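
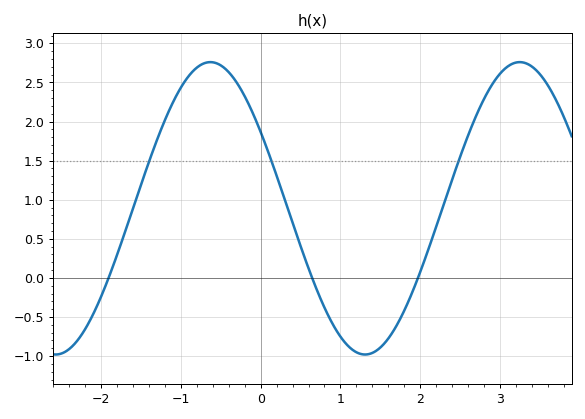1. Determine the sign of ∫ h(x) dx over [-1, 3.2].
positive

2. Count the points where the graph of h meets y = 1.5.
3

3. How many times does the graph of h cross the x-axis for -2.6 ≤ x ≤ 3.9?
3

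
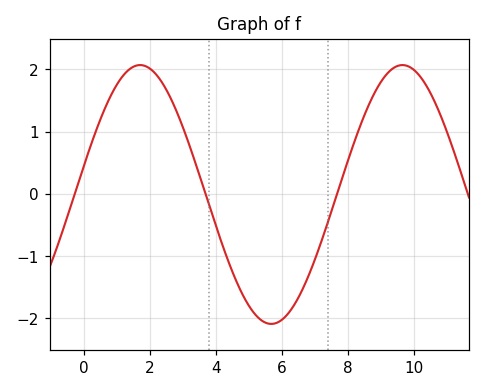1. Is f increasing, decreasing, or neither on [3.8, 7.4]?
neither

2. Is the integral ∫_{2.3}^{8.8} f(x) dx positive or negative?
negative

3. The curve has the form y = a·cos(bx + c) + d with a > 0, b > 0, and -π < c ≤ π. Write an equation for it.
y = 2.08cos(0.79x - 1.34) - 0.01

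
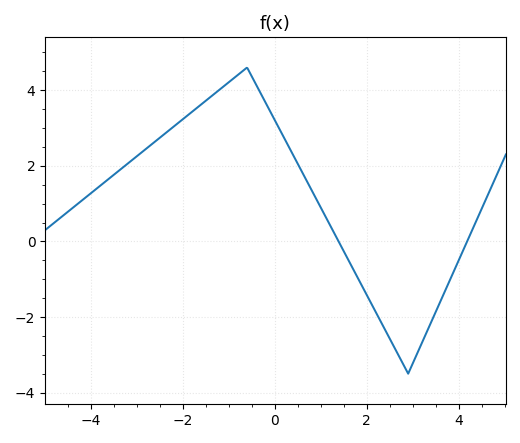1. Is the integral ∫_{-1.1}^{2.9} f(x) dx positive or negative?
positive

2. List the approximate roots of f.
1.4, 4.2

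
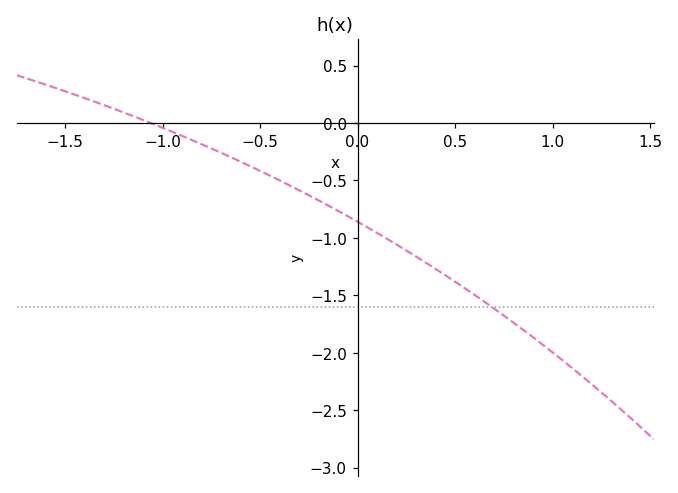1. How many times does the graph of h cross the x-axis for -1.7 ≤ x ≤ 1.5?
1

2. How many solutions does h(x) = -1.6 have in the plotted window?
1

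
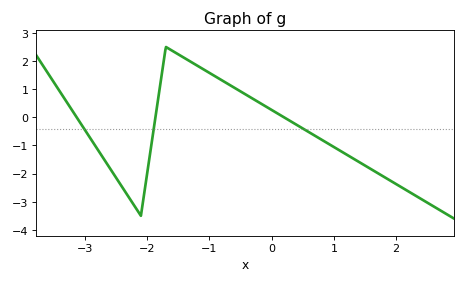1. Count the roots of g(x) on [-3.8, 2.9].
3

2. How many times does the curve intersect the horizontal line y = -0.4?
3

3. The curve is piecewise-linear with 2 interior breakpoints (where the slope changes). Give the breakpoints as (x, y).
(-2.1, -3.5); (-1.7, 2.5)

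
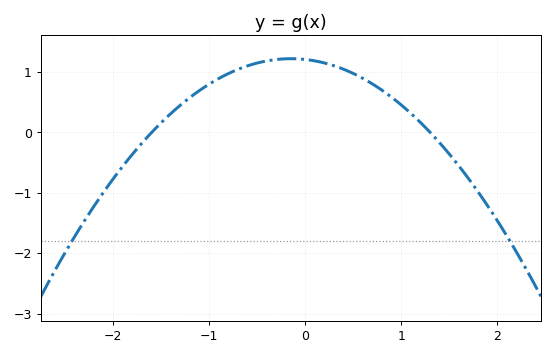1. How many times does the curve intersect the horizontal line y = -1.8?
2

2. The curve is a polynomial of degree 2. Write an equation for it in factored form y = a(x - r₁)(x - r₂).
y = -0.58(x + 1.6)(x - 1.3)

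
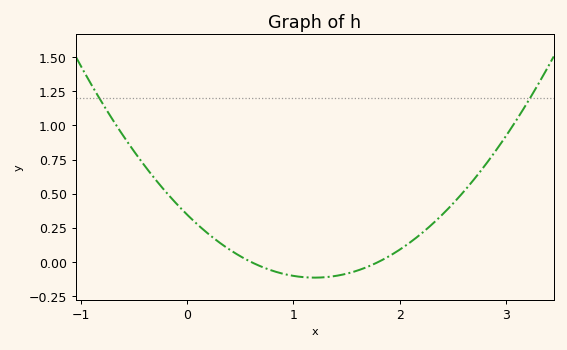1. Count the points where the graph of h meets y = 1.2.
2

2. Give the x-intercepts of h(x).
0.6, 1.8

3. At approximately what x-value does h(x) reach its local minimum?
1.2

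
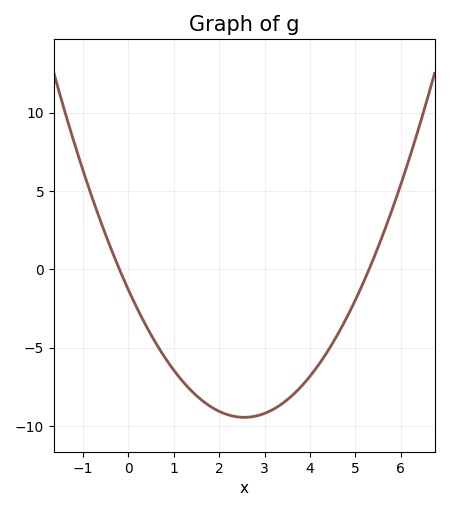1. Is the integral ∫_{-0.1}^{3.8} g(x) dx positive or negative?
negative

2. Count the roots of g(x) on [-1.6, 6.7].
2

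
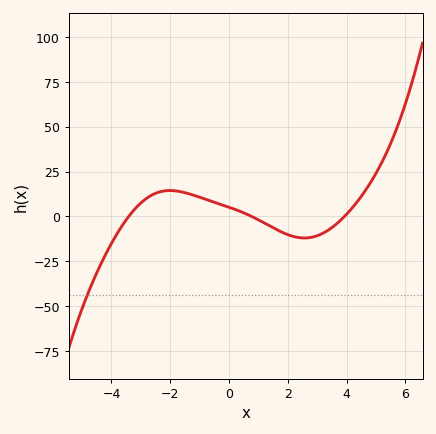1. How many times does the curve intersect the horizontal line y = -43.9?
1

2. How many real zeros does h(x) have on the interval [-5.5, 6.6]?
3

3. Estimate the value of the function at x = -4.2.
-21.2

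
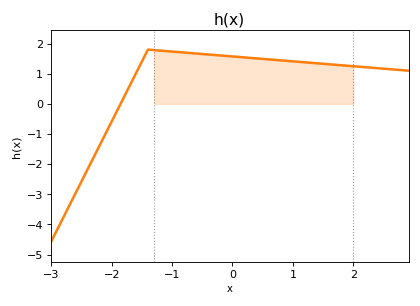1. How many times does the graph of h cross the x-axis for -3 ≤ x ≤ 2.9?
1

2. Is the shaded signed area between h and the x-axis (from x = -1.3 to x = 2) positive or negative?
positive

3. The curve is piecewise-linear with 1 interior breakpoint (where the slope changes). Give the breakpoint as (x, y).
(-1.4, 1.8)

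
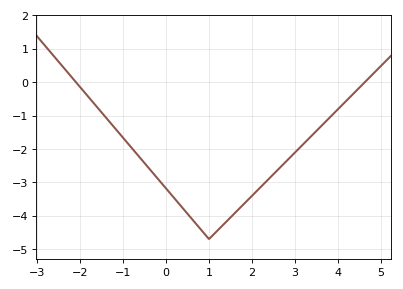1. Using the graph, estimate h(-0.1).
-3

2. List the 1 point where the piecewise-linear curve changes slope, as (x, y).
(1, -4.7)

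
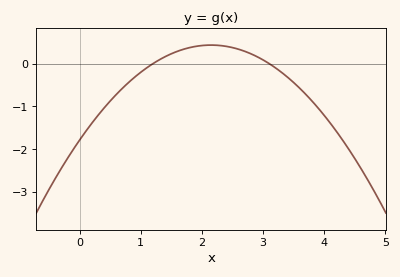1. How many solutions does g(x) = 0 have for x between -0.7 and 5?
2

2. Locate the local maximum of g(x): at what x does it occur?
2.15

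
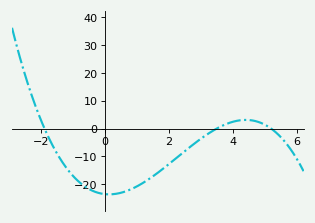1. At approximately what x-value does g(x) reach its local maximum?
4.4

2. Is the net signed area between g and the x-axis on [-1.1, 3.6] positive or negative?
negative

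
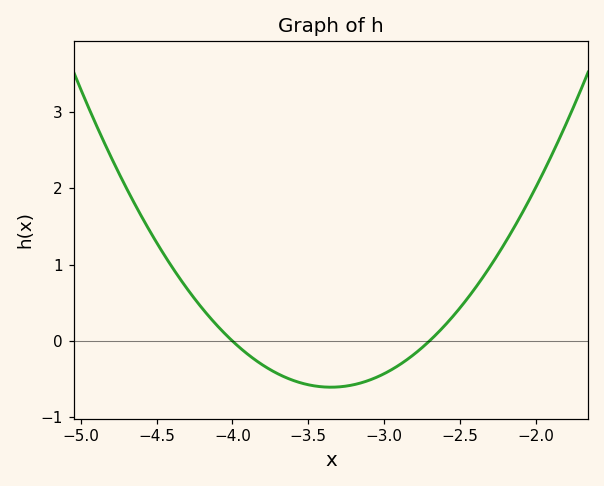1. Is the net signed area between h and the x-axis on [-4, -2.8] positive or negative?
negative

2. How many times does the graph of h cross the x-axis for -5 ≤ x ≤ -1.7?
2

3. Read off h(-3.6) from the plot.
-0.515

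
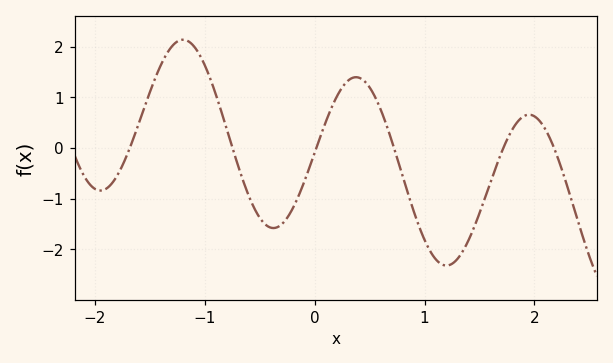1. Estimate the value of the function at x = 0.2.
1.01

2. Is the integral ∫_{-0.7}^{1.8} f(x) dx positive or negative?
negative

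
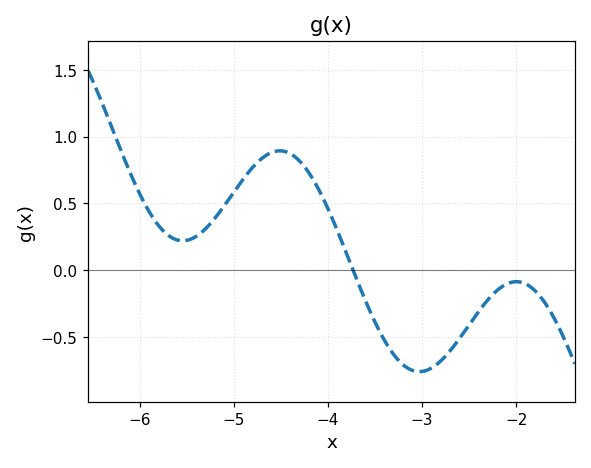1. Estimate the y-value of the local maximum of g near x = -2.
-0.087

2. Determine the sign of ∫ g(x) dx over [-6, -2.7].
positive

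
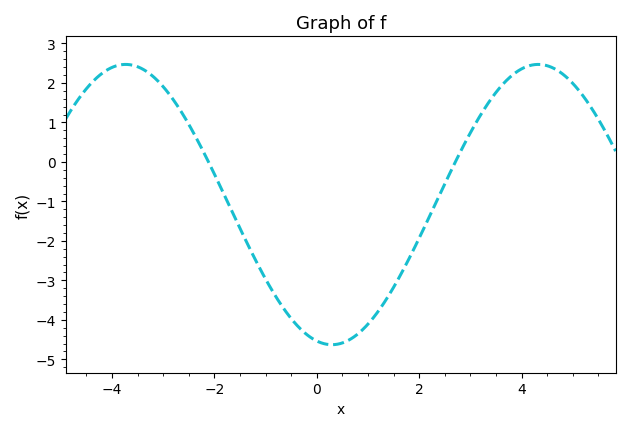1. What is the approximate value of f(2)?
-1.9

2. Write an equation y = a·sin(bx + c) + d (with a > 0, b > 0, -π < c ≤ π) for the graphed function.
y = 3.55sin(0.78x - 1.8) - 1.08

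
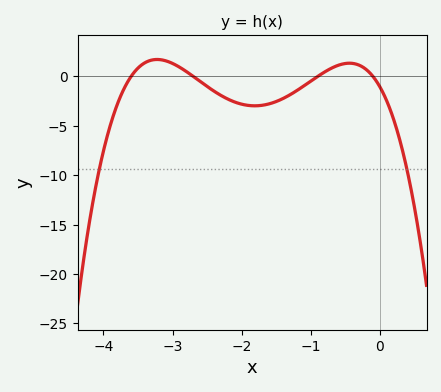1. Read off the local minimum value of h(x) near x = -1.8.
-2.97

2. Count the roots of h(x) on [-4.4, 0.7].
4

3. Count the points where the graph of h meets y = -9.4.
2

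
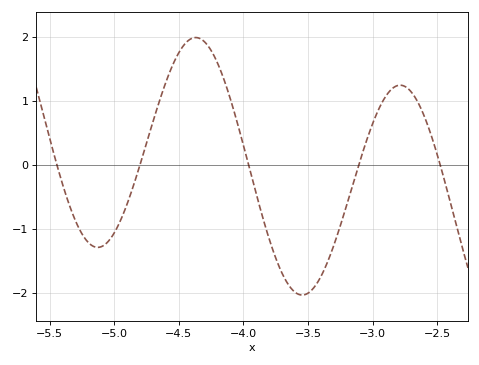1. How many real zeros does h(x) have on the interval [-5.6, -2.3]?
5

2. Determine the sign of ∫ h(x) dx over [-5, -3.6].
positive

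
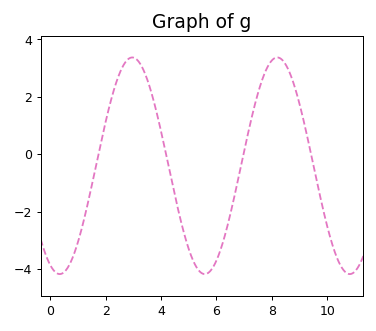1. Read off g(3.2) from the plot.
3.2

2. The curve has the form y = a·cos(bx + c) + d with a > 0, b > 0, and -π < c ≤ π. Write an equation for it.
y = 3.77cos(1.2x + 2.7) - 0.4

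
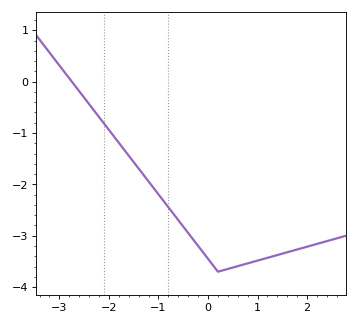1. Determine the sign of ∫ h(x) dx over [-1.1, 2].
negative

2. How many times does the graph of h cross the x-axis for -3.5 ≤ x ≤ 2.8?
1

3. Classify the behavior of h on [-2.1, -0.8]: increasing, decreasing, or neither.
decreasing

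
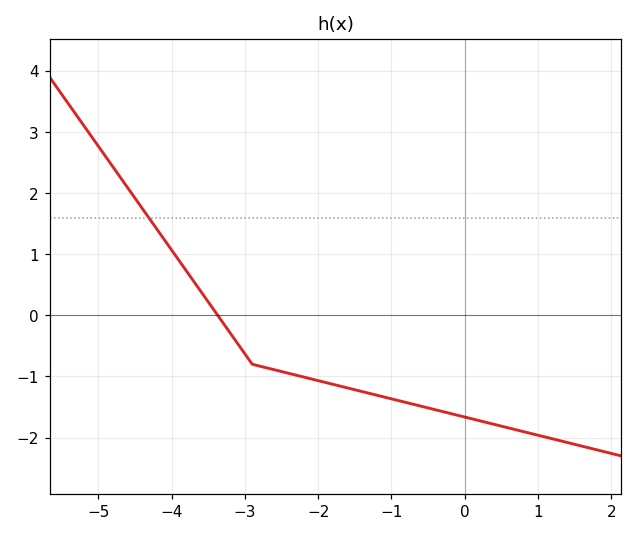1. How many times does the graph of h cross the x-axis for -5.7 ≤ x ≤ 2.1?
1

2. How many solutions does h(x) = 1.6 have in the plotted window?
1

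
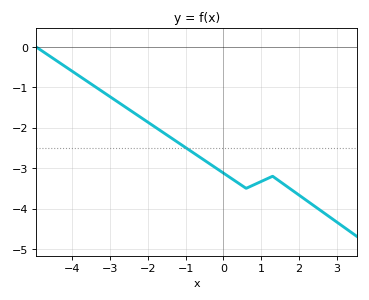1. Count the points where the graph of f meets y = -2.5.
1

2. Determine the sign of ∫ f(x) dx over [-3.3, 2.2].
negative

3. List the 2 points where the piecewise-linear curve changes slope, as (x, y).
(0.6, -3.5); (1.3, -3.2)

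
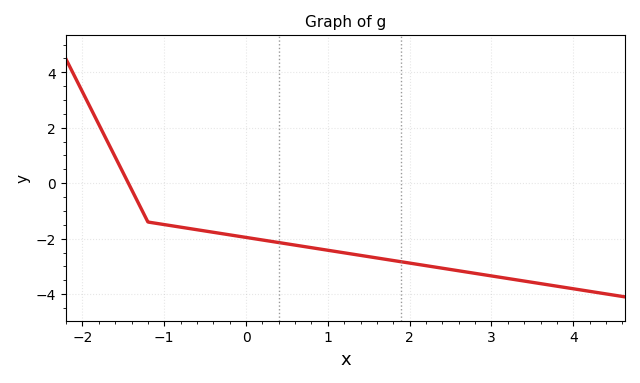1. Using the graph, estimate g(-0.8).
-1.6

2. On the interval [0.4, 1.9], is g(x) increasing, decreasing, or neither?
decreasing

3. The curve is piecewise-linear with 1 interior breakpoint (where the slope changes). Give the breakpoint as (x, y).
(-1.2, -1.4)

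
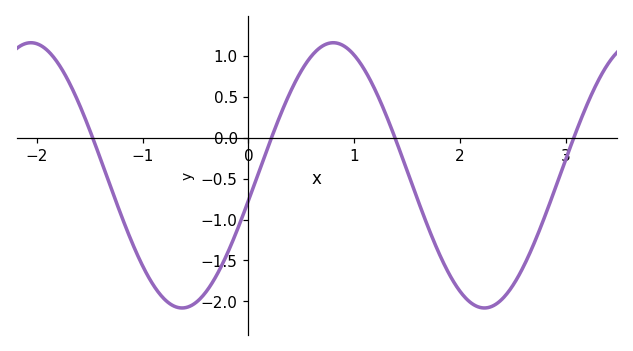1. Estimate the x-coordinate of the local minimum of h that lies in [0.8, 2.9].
2.23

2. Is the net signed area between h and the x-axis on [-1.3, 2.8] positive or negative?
negative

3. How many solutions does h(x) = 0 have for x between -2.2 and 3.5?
4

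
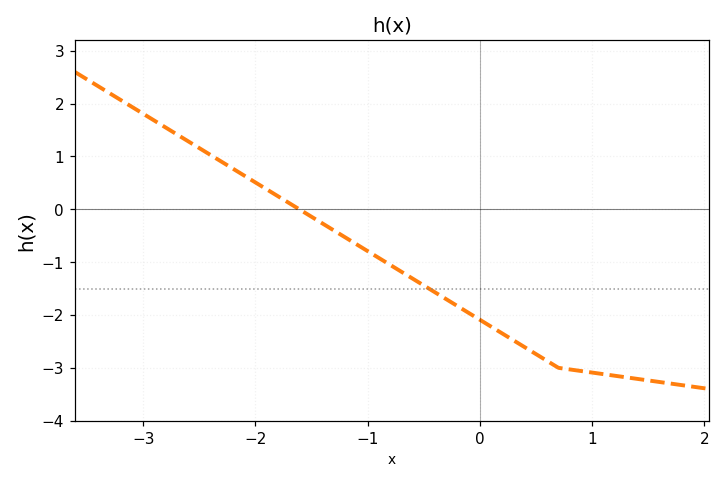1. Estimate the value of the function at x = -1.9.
0.379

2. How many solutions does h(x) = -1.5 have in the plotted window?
1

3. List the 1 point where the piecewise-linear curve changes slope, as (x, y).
(0.7, -3)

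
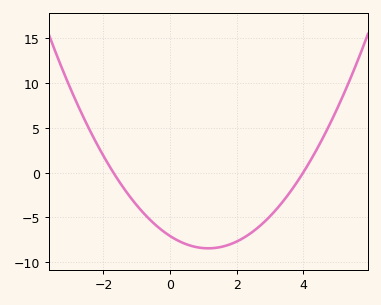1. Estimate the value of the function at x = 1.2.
-8.5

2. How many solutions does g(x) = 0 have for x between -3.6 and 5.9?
2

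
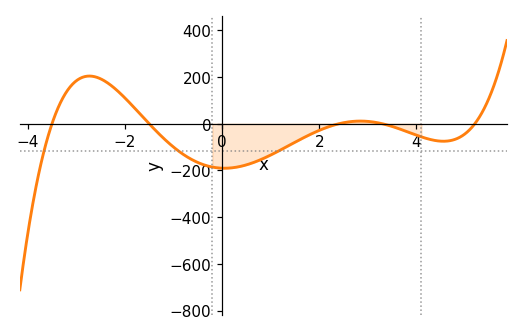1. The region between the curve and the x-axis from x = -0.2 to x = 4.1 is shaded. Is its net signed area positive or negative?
negative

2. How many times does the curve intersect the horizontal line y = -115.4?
3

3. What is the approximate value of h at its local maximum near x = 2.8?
11.6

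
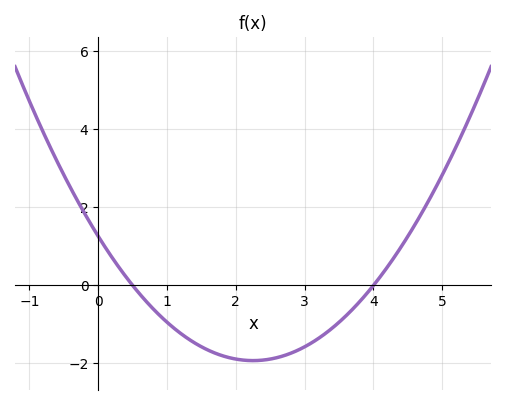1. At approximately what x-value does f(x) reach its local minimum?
2.2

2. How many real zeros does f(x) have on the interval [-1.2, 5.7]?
2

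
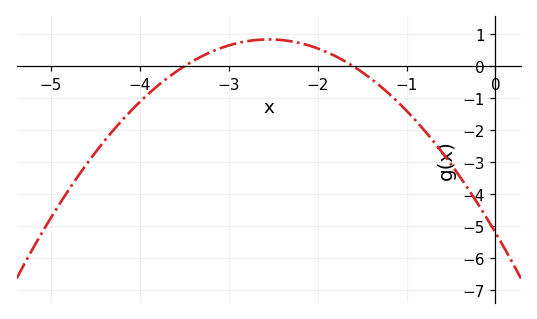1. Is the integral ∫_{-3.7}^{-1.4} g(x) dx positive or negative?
positive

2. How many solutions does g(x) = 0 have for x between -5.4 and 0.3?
2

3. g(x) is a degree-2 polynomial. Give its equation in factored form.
y = -0.93(x + 3.5)(x + 1.6)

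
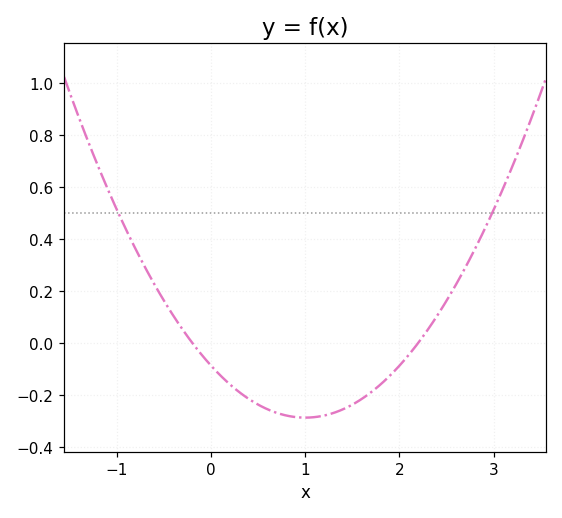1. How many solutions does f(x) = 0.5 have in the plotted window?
2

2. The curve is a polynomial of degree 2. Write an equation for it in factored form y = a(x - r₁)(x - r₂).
y = 0.2(x + 0.2)(x - 2.2)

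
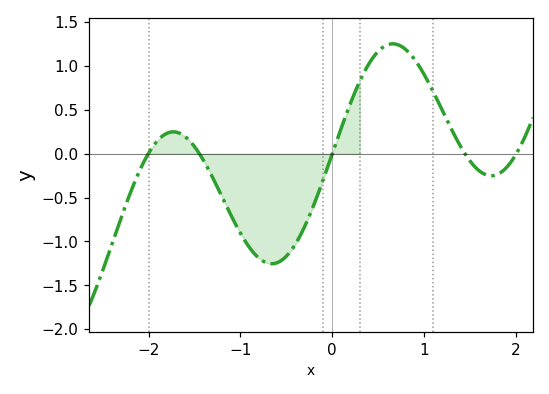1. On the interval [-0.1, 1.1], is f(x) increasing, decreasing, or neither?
neither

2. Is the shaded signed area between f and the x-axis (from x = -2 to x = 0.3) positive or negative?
negative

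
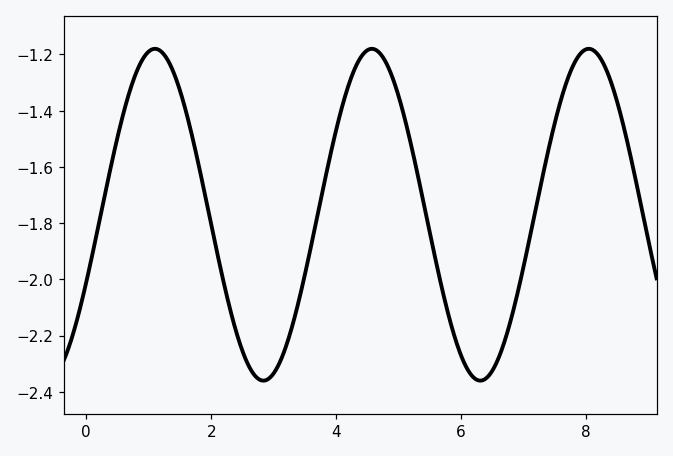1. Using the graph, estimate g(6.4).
-2.35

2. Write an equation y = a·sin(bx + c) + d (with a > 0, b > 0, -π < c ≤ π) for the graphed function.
y = 0.59sin(1.81x - 0.42) - 1.77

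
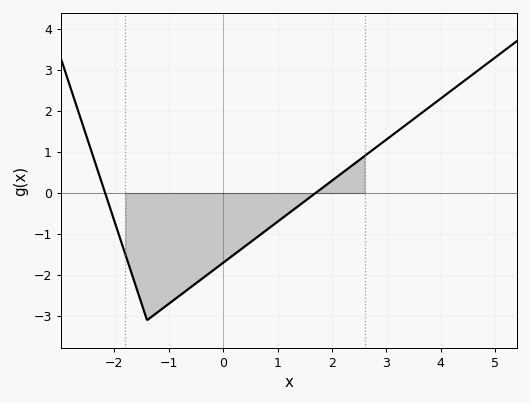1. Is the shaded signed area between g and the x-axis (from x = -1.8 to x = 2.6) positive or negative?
negative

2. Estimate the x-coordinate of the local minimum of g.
-1.4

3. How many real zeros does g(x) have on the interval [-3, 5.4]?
2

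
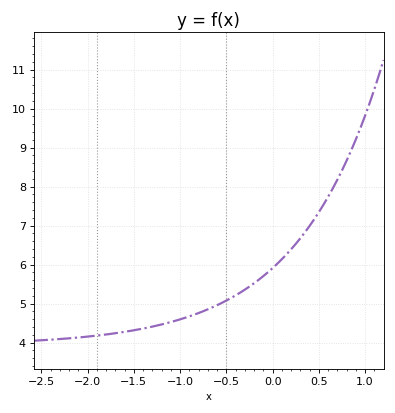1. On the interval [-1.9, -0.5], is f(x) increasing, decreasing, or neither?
increasing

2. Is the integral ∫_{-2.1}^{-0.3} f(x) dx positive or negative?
positive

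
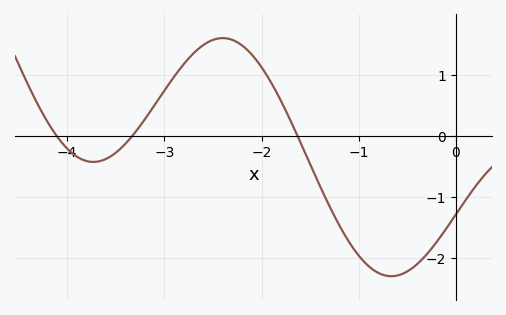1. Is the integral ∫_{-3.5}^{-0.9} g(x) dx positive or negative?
positive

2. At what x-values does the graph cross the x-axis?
-4.11, -3.33, -1.63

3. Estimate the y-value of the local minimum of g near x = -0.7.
-2.29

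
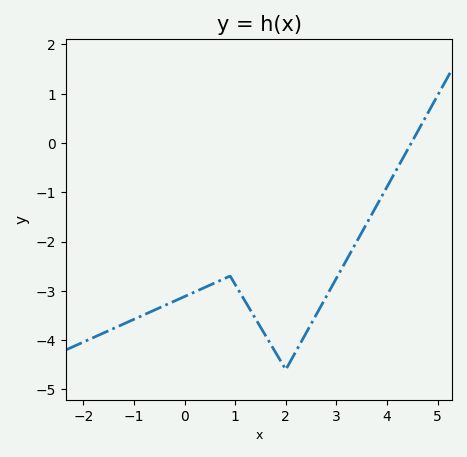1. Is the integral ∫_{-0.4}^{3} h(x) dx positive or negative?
negative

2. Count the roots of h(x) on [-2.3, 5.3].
1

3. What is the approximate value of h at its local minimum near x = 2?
-4.6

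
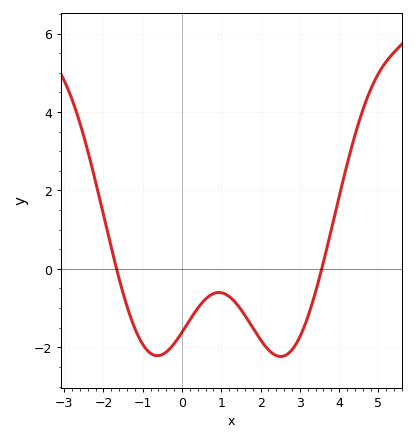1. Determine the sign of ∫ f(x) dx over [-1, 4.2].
negative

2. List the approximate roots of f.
-1.6, 3.6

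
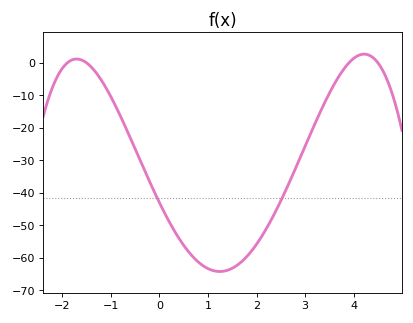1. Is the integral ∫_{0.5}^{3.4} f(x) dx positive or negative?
negative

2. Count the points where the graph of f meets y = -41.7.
2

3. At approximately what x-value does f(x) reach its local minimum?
1.2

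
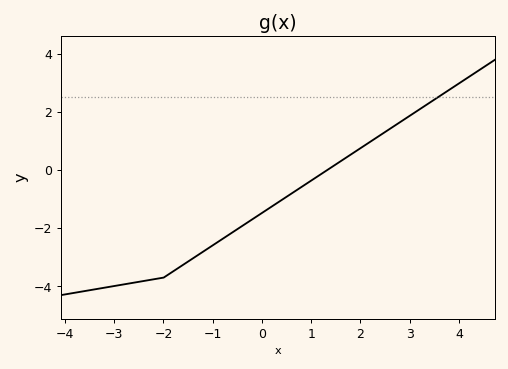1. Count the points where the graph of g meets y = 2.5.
1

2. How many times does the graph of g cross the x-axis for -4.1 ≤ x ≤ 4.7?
1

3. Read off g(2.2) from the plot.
1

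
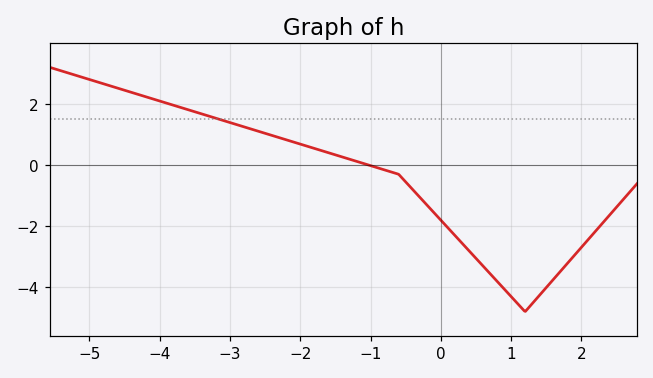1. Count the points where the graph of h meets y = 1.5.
1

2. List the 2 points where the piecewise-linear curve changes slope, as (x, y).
(-0.6, -0.3); (1.2, -4.8)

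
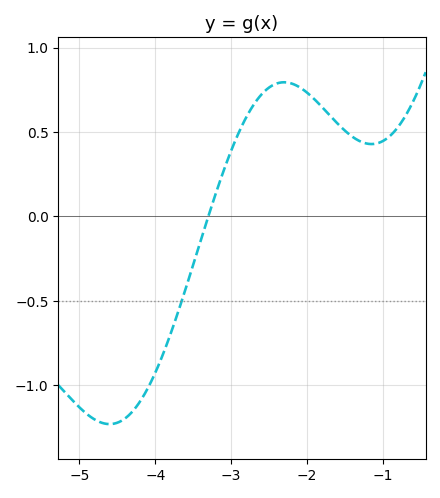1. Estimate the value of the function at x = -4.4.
-1.2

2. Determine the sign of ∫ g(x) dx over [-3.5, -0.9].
positive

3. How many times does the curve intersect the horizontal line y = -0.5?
1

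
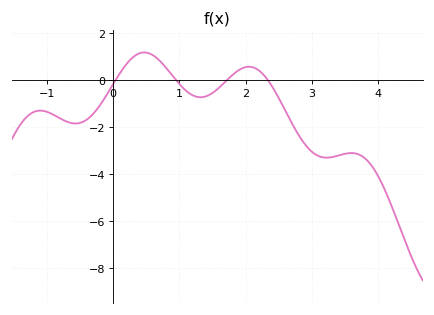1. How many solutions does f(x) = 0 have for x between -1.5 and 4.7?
4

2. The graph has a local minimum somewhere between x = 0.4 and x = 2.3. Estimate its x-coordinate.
1.3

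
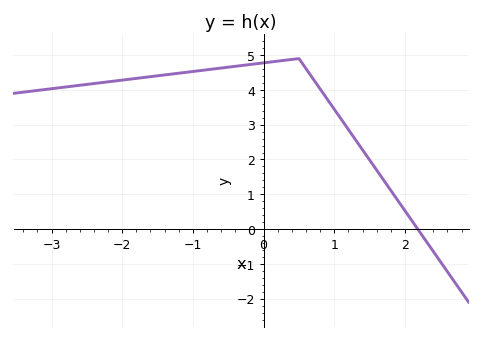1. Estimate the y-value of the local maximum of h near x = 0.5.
4.9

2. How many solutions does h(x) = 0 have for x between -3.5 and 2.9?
1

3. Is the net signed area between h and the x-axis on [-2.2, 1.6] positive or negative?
positive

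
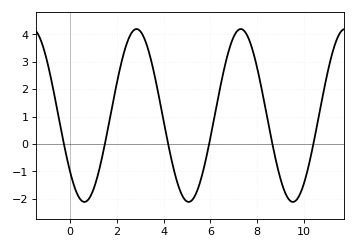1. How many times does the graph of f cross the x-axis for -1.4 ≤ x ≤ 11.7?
6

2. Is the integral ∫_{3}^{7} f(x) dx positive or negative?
positive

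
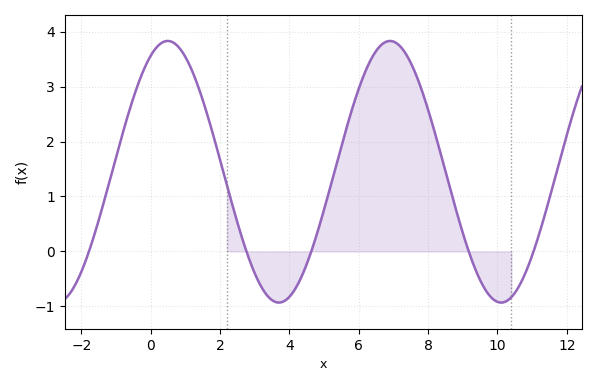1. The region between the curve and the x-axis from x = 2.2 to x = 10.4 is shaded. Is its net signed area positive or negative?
positive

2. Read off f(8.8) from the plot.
0.769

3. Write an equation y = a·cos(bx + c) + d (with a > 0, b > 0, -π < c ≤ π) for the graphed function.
y = 2.38cos(0.98x - 0.48) + 1.45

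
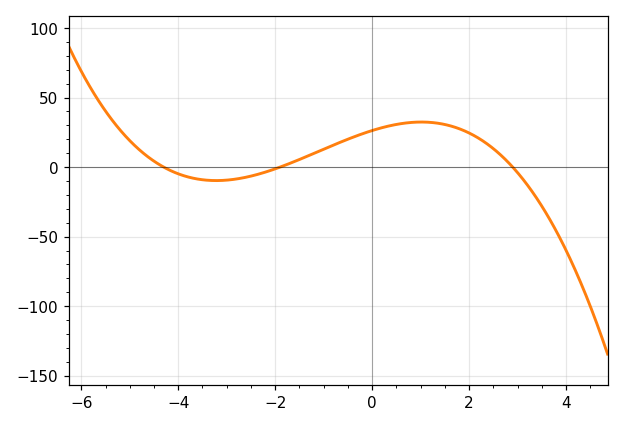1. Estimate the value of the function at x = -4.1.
-5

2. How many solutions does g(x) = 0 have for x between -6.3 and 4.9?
3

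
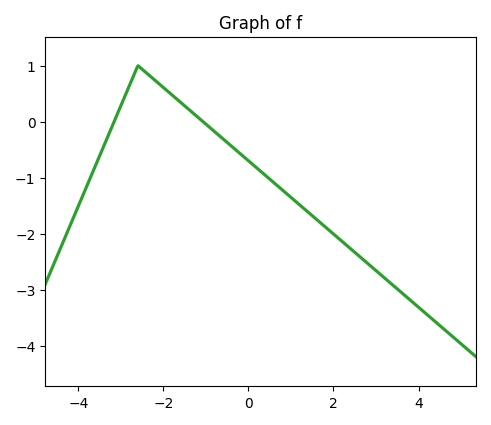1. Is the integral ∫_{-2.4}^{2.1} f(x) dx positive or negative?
negative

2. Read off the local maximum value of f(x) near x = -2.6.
0.999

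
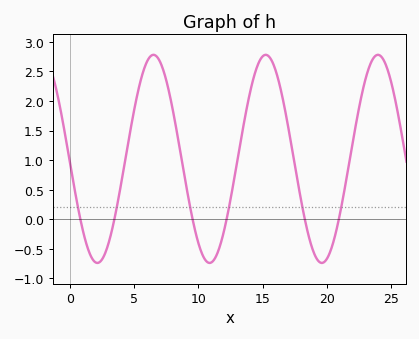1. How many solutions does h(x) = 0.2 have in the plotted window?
6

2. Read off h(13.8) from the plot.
1.95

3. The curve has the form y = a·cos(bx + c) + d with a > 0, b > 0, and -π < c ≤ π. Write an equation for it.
y = 1.76cos(0.72x + 1.6) + 1.02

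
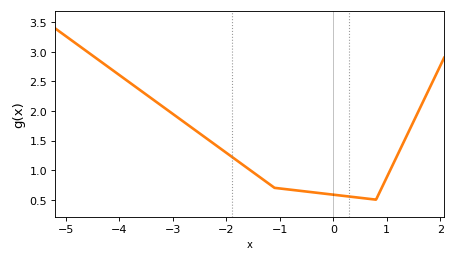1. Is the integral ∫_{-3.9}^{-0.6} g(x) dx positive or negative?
positive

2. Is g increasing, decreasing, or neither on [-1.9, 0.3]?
decreasing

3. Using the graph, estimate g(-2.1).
1.35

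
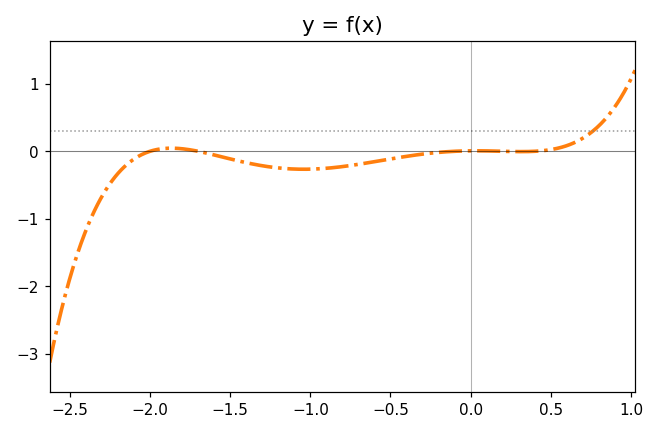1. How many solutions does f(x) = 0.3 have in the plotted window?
1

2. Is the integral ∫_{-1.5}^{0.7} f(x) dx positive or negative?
negative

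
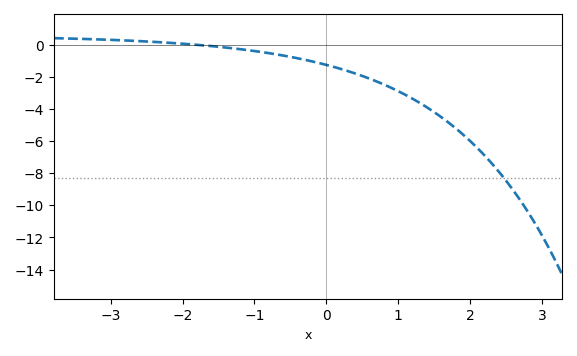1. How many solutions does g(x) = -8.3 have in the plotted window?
1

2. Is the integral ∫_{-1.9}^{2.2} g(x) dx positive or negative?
negative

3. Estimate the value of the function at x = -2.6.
0.2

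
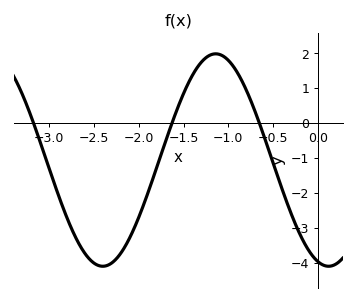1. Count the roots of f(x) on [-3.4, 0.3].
3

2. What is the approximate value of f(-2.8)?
-2.73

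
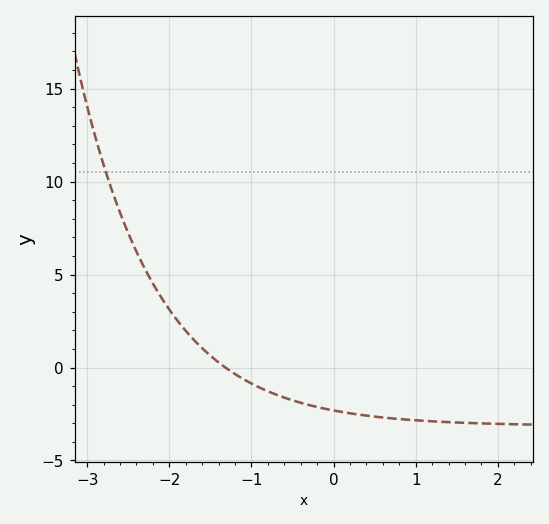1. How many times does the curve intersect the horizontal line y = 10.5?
1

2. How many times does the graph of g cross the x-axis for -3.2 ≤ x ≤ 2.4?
1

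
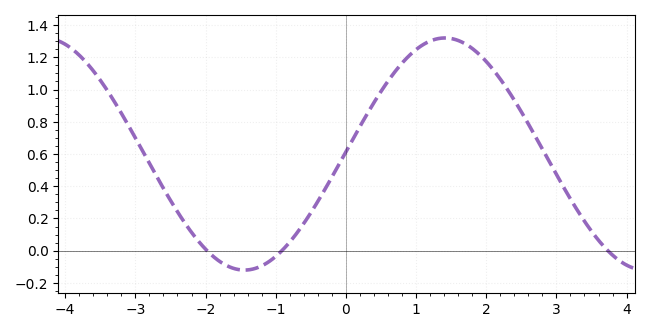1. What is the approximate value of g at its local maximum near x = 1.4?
1.32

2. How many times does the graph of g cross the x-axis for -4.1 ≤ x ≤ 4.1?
3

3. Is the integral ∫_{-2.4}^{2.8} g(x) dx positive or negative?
positive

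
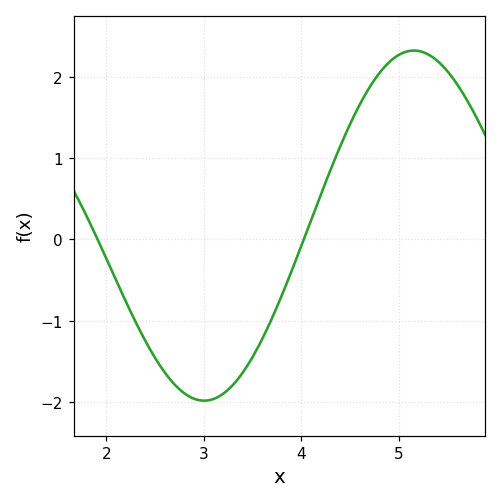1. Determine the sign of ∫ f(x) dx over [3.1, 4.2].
negative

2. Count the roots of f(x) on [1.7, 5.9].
2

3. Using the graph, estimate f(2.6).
-1.64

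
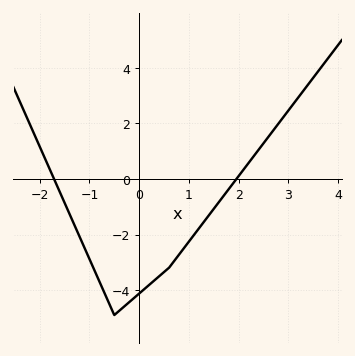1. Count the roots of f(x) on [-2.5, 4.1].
2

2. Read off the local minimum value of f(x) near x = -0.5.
-4.8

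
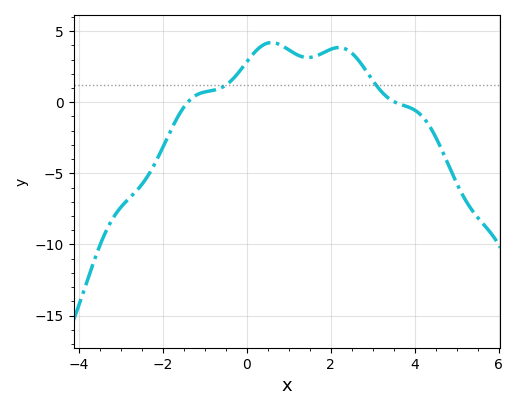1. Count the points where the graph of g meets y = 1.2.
2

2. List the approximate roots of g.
-1.41, 3.53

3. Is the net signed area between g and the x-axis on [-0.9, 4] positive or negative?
positive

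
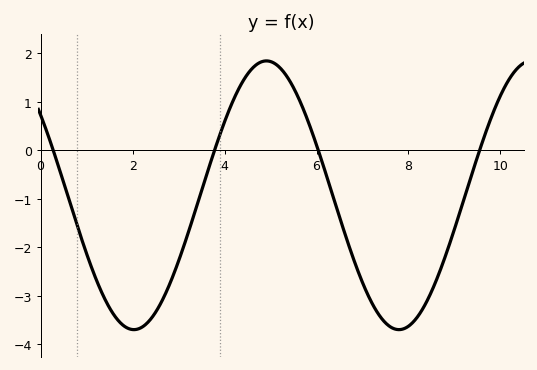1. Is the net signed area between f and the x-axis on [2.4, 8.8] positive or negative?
negative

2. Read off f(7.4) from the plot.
-3.5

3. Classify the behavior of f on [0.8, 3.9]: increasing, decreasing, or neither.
neither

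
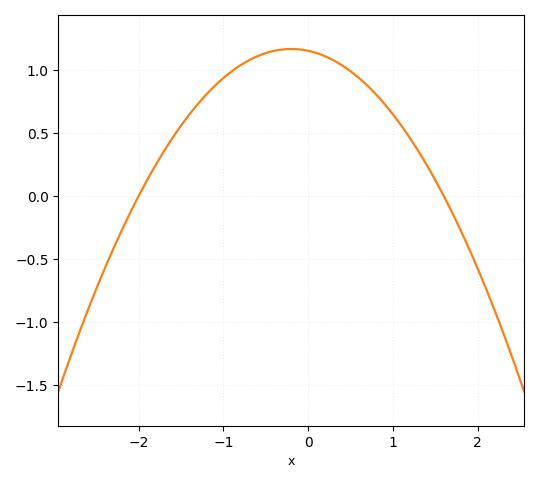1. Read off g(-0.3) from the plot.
1.15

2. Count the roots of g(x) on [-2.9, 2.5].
2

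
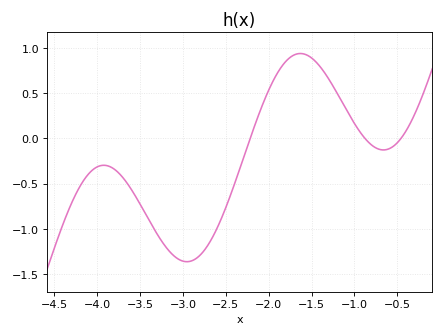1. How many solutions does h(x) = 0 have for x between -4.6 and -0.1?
3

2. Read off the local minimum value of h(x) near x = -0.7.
-0.127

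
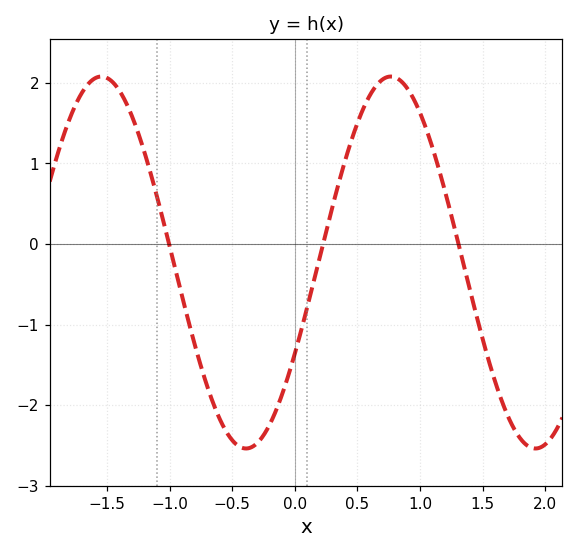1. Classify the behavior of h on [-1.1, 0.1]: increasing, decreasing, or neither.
neither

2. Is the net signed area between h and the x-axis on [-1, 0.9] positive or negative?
negative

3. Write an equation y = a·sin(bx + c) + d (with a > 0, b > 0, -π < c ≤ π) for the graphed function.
y = 2.31sin(2.72x - 0.512) - 0.23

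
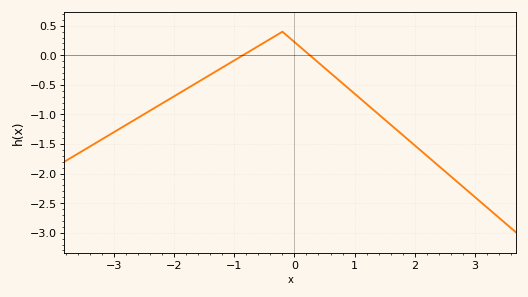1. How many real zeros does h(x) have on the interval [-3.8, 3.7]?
2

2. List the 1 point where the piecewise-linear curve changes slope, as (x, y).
(-0.2, 0.4)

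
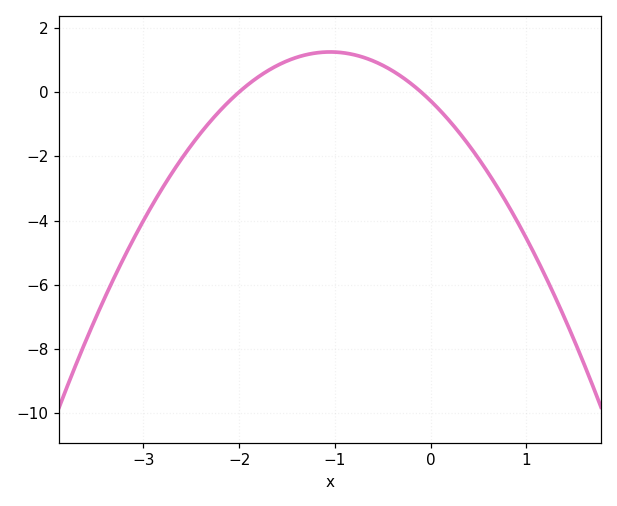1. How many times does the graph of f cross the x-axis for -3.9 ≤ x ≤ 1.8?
2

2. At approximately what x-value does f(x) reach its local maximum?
-1.05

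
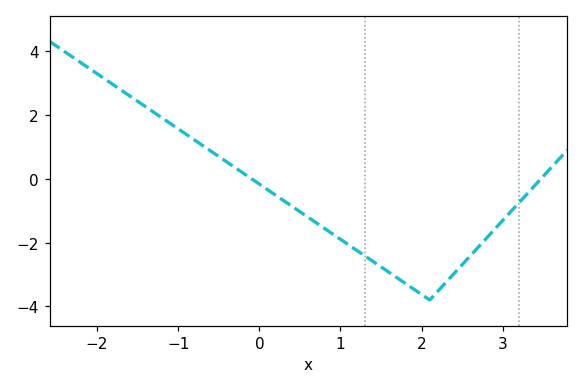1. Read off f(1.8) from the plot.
-3.28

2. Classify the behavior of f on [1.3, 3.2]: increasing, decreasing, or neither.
neither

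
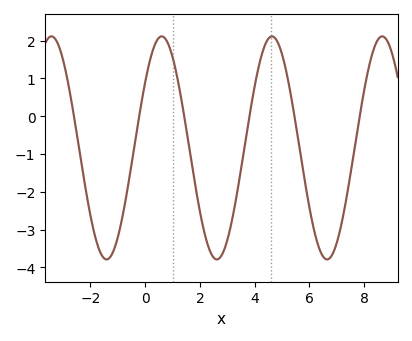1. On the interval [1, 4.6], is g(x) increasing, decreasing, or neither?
neither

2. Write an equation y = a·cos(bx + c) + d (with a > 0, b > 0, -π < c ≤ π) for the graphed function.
y = 2.95cos(1.6x - 0.94) - 0.84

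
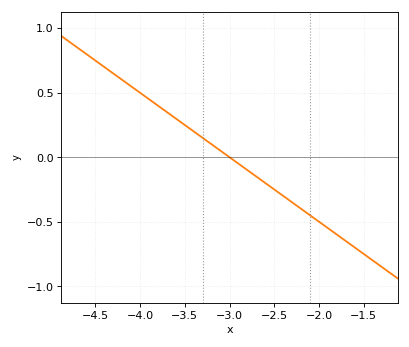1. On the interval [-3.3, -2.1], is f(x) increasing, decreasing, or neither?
decreasing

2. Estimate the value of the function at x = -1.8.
-0.6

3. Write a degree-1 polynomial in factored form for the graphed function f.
y = -0.5(x + 3)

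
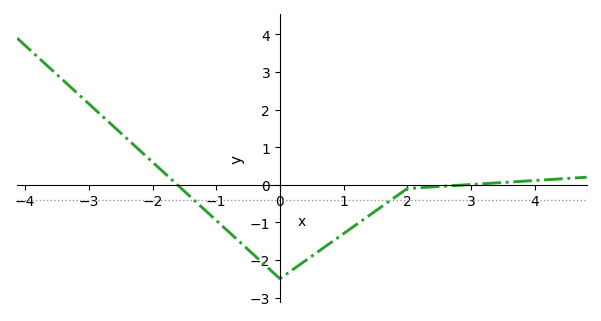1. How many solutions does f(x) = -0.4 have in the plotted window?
2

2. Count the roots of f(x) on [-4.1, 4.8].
2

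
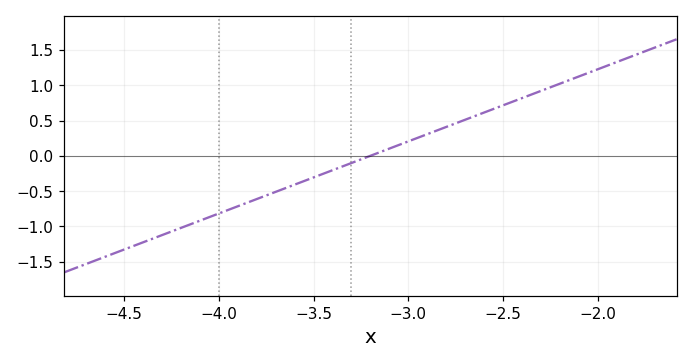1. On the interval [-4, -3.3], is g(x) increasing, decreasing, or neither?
increasing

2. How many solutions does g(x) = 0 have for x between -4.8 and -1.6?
1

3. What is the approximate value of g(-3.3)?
-0.102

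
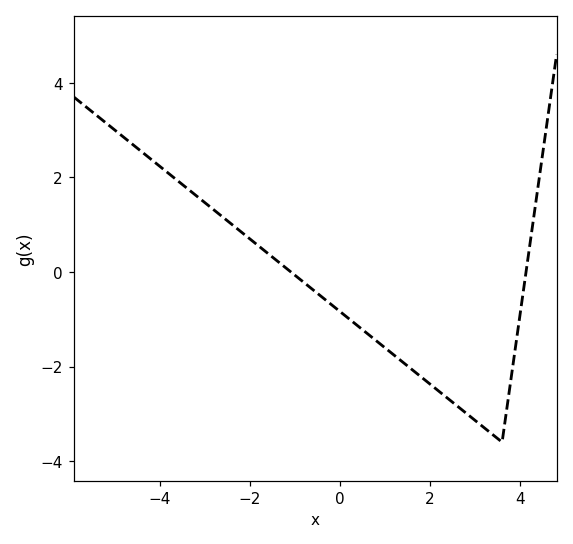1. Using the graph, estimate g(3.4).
-3.45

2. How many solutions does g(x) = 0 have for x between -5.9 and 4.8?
2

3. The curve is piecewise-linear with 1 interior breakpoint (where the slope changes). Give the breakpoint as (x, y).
(3.6, -3.6)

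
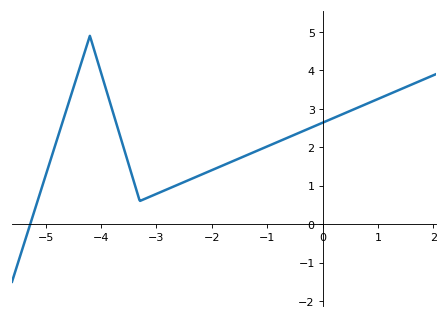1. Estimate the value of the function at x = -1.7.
1.6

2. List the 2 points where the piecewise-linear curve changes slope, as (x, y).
(-4.2, 4.9); (-3.3, 0.6)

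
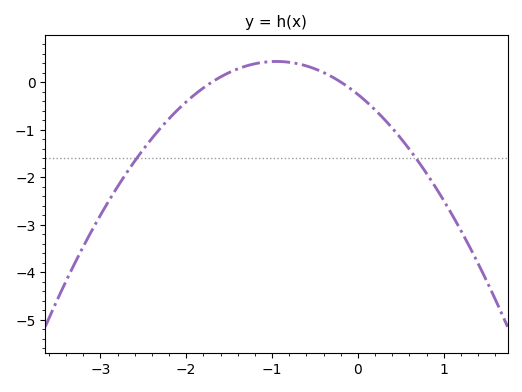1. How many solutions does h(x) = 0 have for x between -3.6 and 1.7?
2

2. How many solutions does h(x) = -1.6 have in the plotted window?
2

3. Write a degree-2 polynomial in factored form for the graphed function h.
y = -0.77(x + 1.7)(x + 0.2)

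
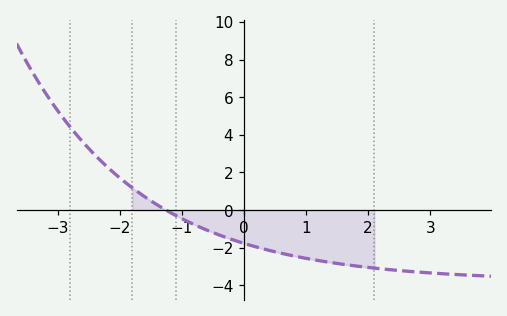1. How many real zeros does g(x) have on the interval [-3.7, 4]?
1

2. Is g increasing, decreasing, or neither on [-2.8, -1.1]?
decreasing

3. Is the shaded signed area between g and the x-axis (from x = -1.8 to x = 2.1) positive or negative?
negative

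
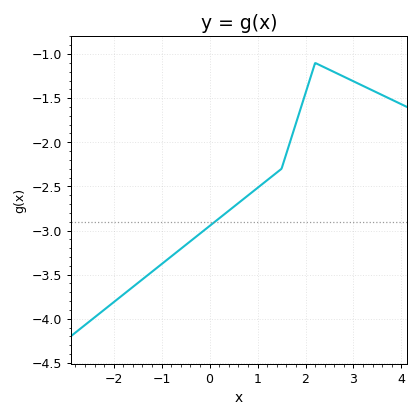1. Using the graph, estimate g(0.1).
-2.9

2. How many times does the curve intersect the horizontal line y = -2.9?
1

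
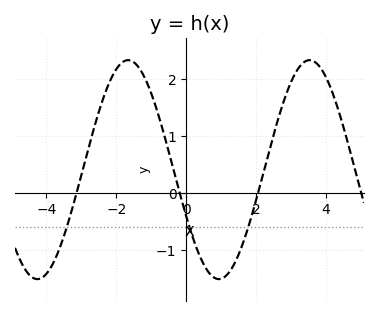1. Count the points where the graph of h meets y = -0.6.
3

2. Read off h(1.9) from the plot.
-0.341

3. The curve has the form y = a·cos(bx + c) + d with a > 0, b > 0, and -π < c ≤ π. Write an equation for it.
y = 1.92cos(1.21x + 2.01) + 0.41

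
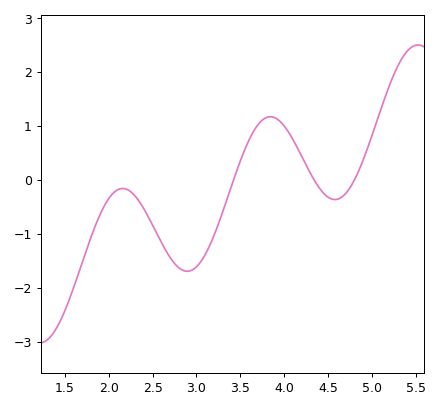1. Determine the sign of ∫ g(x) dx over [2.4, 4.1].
negative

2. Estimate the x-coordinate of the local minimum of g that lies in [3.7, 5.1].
4.6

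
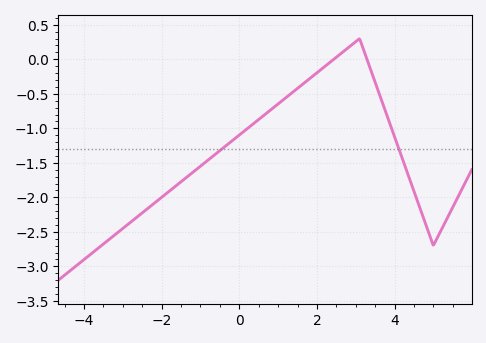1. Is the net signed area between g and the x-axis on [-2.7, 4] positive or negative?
negative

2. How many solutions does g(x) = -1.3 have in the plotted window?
2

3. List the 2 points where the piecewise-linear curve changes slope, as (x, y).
(3.1, 0.3); (5, -2.7)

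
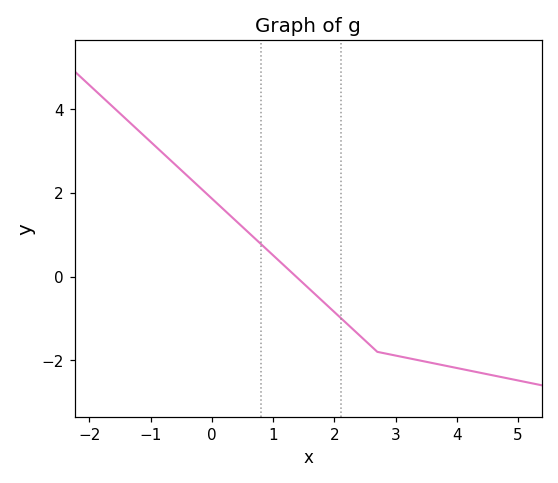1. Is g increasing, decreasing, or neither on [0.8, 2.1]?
decreasing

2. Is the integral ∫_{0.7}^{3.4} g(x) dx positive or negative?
negative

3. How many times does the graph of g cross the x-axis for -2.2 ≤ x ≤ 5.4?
1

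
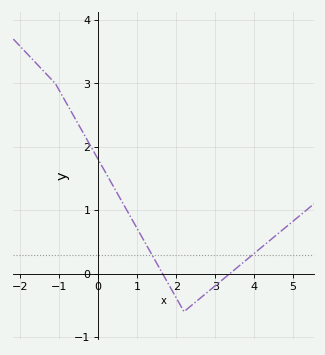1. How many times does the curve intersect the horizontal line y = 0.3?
2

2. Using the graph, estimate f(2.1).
-0.491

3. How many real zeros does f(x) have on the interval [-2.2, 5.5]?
2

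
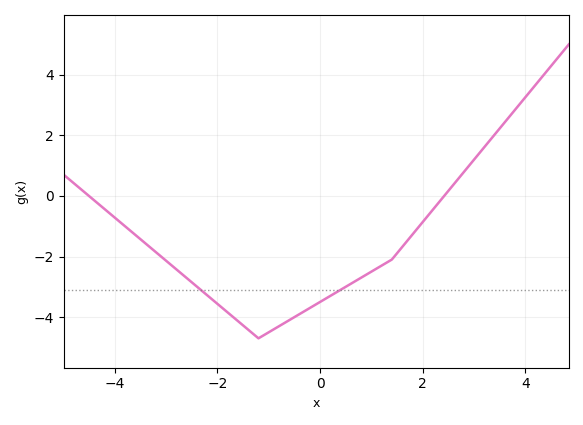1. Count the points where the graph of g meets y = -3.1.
2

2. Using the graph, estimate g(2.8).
0.781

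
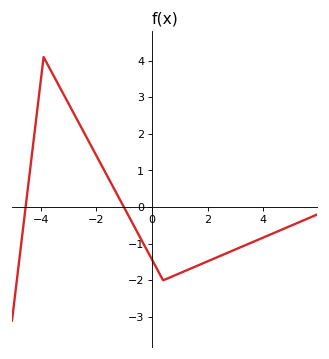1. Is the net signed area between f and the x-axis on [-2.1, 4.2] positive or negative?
negative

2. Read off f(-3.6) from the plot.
3.67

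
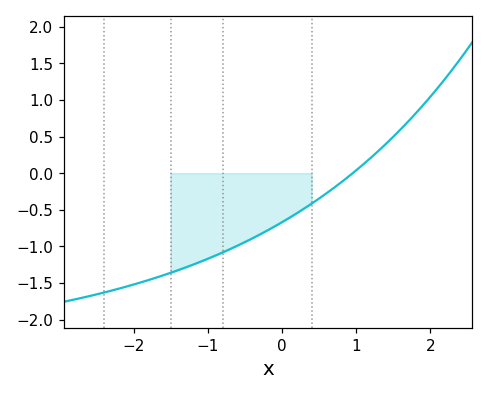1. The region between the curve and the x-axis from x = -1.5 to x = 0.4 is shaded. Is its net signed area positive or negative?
negative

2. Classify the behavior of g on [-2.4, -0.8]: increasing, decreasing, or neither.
increasing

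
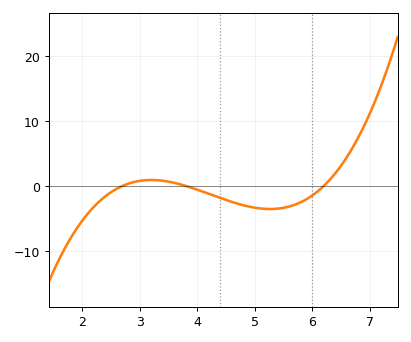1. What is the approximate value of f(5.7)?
-3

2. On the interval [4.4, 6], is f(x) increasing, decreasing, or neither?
neither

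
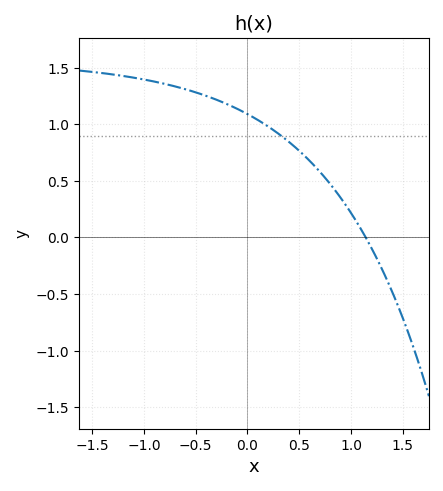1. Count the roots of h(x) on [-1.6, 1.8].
1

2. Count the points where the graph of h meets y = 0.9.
1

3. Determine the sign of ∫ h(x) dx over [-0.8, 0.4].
positive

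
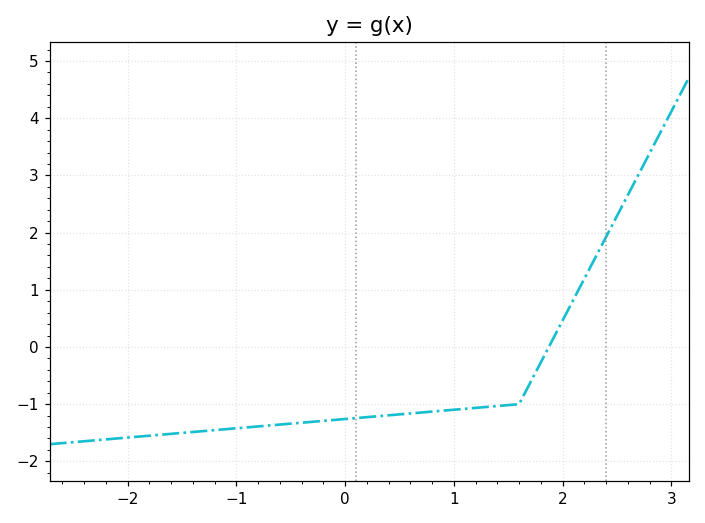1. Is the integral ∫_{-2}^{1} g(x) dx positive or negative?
negative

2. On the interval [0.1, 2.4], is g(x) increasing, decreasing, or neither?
increasing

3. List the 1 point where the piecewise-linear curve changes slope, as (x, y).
(1.6, -1)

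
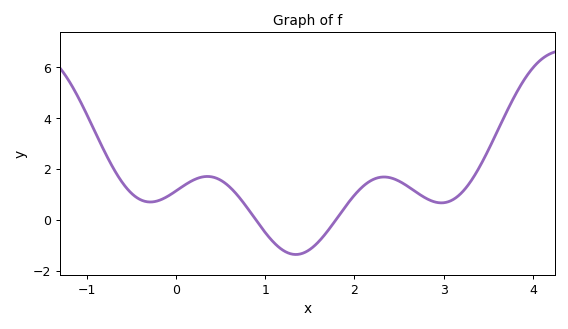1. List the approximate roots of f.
0.896, 1.79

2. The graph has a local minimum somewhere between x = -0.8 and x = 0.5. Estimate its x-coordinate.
-0.287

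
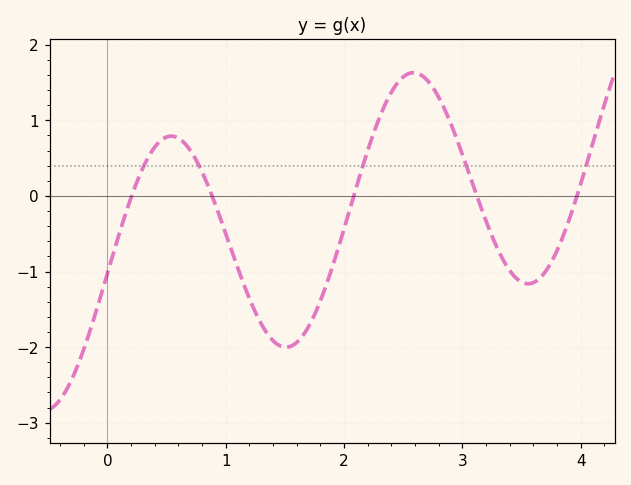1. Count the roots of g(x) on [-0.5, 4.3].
5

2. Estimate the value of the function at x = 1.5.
-2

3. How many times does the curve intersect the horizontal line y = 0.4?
5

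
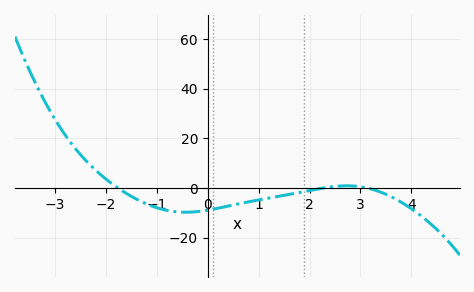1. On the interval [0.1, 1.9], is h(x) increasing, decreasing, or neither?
increasing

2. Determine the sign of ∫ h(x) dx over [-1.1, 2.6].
negative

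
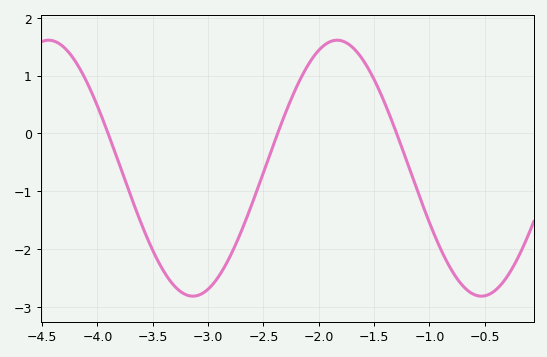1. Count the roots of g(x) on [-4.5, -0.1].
3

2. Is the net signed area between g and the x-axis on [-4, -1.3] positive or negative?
negative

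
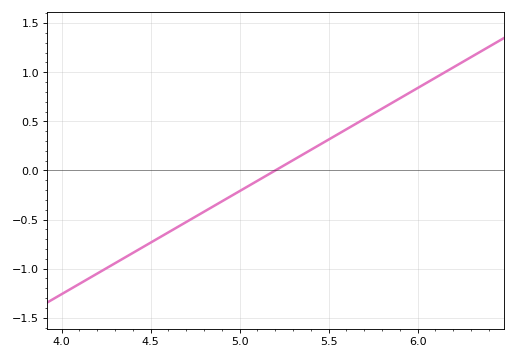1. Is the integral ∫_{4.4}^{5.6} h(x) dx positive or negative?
negative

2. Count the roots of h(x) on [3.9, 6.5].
1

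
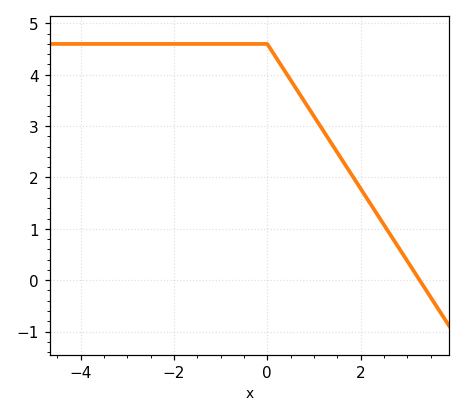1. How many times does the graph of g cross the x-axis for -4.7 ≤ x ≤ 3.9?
1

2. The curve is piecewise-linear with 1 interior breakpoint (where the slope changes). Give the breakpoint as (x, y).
(0, 4.6)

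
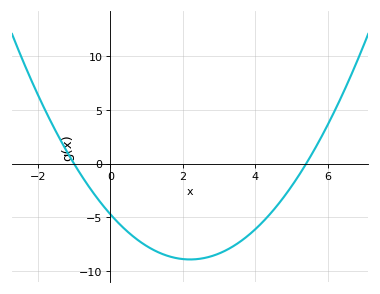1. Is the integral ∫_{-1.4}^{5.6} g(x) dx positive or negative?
negative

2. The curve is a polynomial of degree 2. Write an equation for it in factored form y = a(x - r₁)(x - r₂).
y = 0.87(x + 1)(x - 5.4)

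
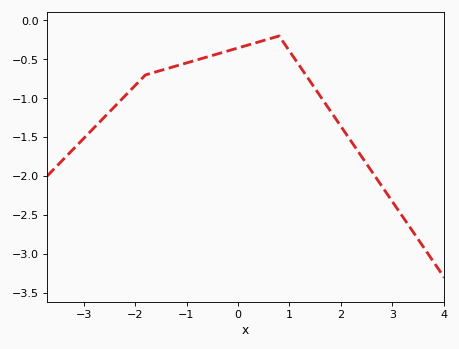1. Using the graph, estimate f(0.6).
-0.238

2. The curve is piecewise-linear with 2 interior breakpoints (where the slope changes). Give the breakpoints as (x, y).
(-1.8, -0.7); (0.8, -0.2)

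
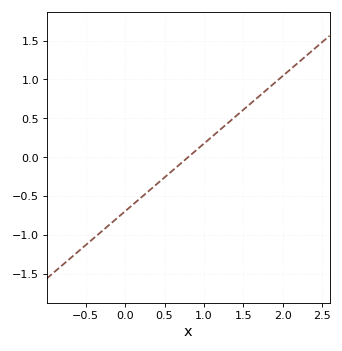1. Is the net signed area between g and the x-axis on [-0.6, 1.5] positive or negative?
negative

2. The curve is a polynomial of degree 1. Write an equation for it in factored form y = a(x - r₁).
y = 0.87(x - 0.8)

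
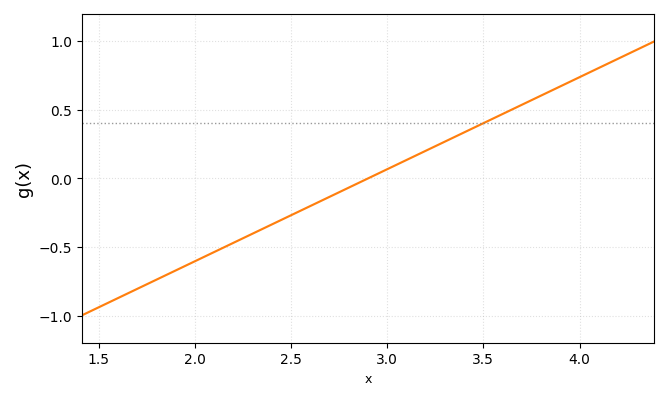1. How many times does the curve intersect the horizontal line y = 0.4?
1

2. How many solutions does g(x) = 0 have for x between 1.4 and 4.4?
1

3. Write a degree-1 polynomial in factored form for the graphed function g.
y = 0.67(x - 2.9)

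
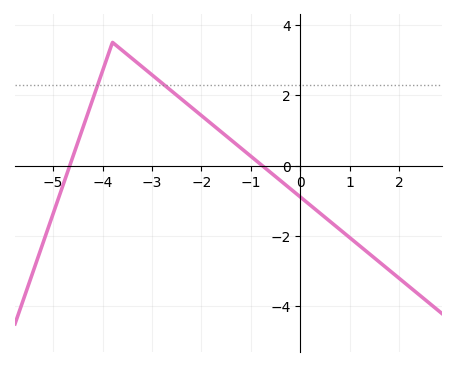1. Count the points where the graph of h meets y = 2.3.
2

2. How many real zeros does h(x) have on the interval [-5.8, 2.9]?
2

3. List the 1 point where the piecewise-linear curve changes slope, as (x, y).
(-3.8, 3.5)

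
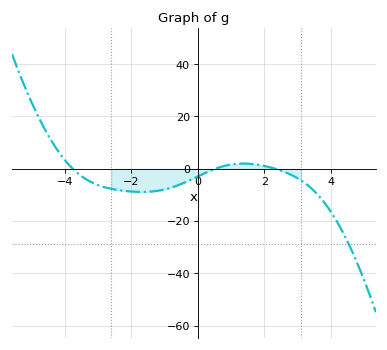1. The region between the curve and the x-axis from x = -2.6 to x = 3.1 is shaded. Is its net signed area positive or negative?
negative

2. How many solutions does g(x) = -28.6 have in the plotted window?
1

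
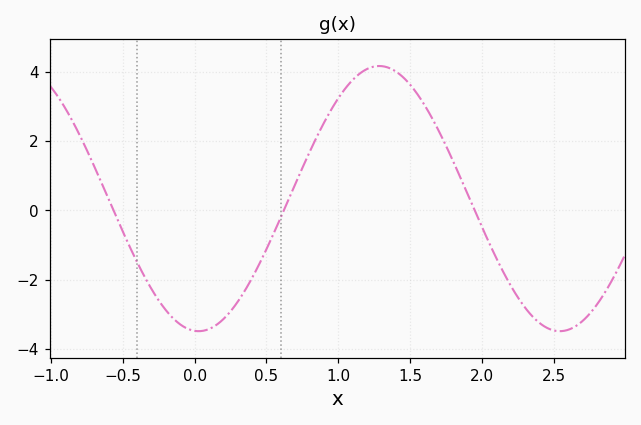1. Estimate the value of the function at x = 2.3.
-2.8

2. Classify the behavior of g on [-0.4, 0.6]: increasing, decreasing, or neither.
neither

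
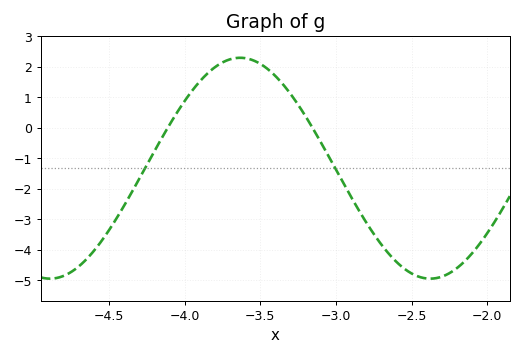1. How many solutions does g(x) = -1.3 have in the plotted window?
2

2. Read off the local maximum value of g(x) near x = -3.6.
2.3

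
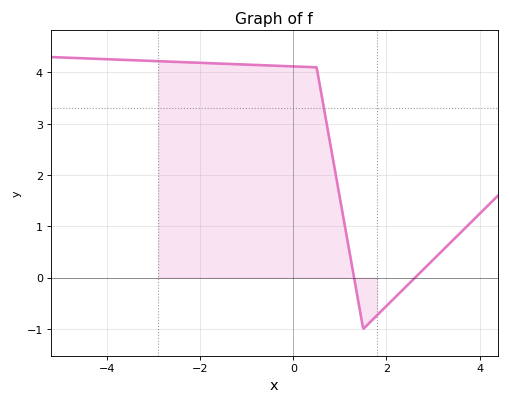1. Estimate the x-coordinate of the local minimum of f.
1.6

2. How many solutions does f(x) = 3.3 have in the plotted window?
1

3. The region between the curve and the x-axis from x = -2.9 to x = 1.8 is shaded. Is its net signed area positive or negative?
positive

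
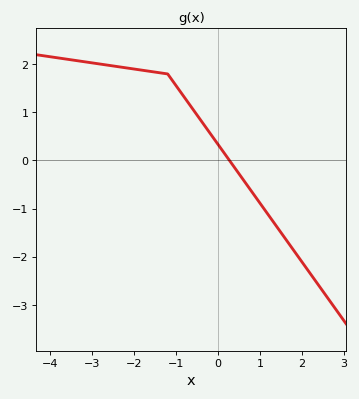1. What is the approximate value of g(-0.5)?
0.944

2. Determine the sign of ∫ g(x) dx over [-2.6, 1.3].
positive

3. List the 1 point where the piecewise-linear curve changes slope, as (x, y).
(-1.2, 1.8)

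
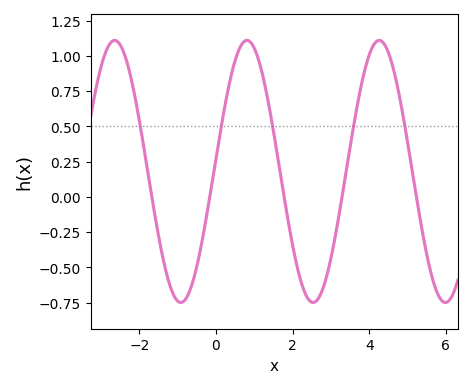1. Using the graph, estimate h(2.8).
-0.65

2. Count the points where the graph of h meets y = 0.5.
5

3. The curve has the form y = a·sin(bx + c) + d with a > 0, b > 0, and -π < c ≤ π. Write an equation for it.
y = 0.93sin(1.8x + 0.1) + 0.18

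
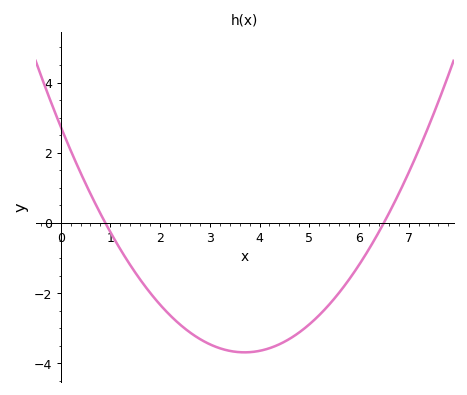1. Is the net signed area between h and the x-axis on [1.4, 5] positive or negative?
negative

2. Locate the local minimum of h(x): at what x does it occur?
3.6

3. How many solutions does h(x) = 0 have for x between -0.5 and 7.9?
2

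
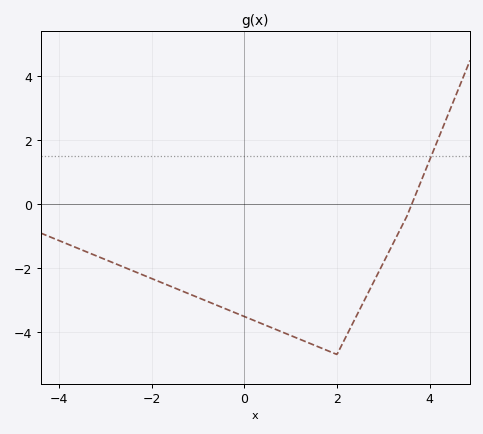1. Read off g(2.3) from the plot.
-3.84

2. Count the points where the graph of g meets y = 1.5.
1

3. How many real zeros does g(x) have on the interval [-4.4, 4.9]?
1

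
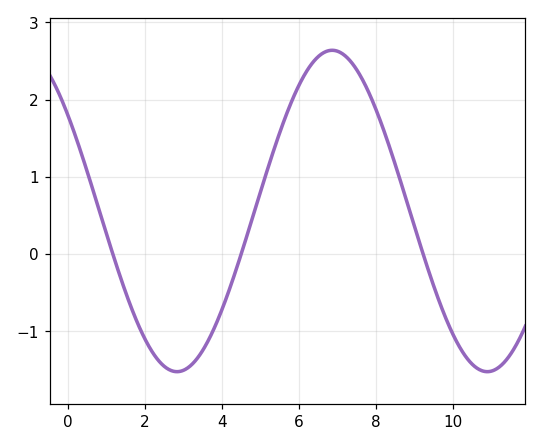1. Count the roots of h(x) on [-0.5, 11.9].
3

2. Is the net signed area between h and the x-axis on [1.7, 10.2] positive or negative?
positive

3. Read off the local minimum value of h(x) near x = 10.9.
-1.5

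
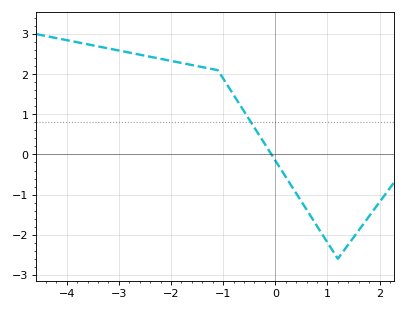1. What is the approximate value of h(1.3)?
-2.4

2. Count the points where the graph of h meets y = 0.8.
1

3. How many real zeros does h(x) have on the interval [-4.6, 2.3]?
1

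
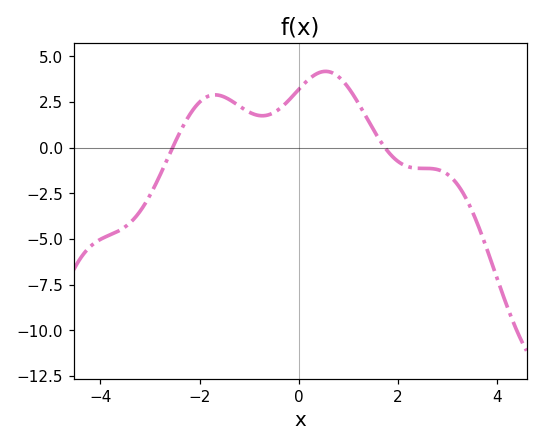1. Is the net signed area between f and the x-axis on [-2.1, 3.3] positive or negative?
positive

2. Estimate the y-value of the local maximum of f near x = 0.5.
4.2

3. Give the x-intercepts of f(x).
-2.6, 1.8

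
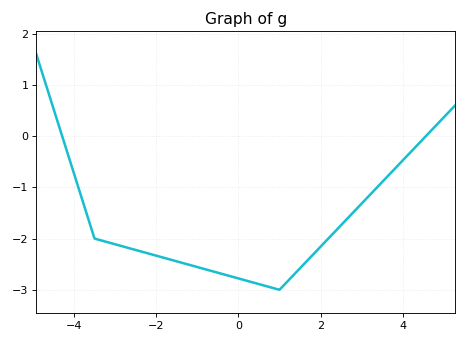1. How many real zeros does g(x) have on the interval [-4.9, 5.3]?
2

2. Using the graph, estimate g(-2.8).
-2.16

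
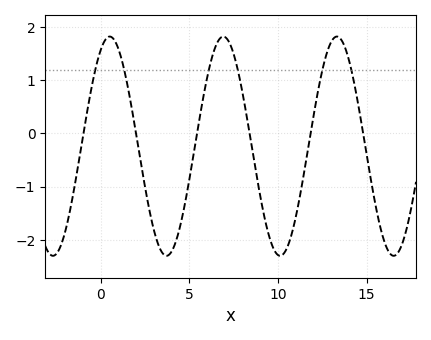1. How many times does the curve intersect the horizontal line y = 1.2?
6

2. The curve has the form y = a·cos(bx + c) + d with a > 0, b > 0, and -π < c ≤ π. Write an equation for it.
y = 2.06cos(0.98x - 0.49) - 0.24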